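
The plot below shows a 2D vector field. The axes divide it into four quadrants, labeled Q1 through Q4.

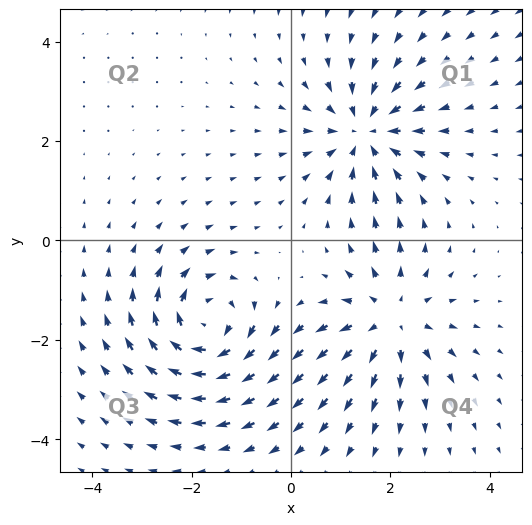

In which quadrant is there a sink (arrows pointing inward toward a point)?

Q1

The sink sits at approximately (1.5, 2.2), which lies in quadrant Q1. The divergence there is about -4, negative as expected for a sink.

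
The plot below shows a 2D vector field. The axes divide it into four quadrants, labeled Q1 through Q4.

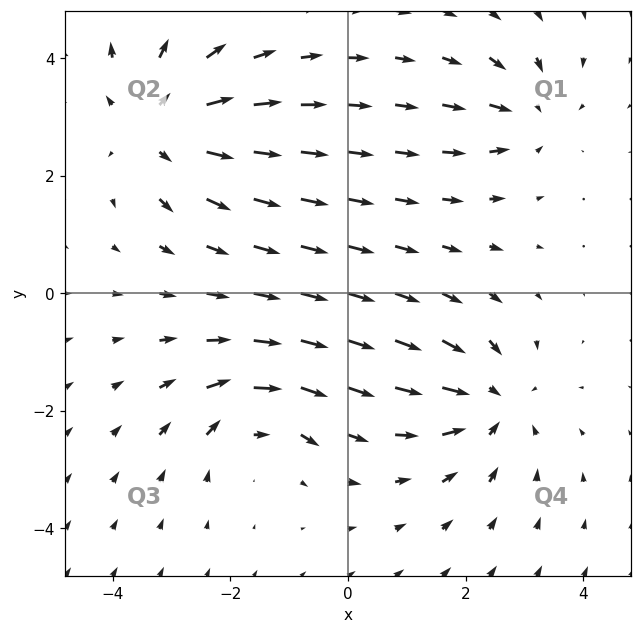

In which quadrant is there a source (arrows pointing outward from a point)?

Q2

The source sits at approximately (-3.2, 2.9), which lies in quadrant Q2. The divergence there is about +4, positive as expected for a source.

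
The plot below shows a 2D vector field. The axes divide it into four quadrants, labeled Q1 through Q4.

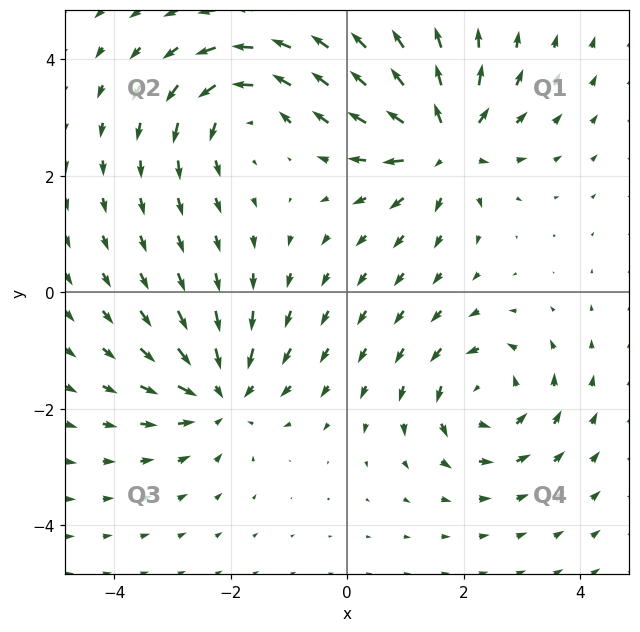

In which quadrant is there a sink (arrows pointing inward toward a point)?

The sink sits at approximately (-2.2, -1.8), which lies in quadrant Q3. The divergence there is about -5, negative as expected for a sink.

Q3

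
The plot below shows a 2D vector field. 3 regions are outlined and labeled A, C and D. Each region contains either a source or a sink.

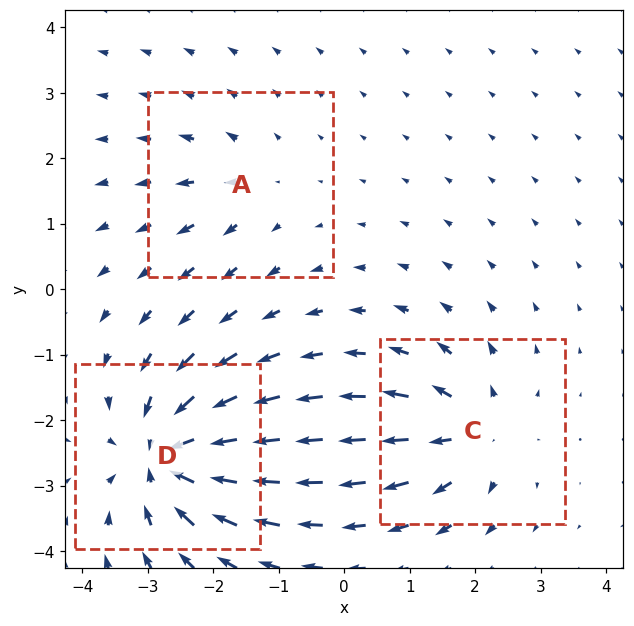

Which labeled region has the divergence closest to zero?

Divergence at each region's feature centre — A: about +2, C: about +4, D: about -6. Region A is closest to zero.

A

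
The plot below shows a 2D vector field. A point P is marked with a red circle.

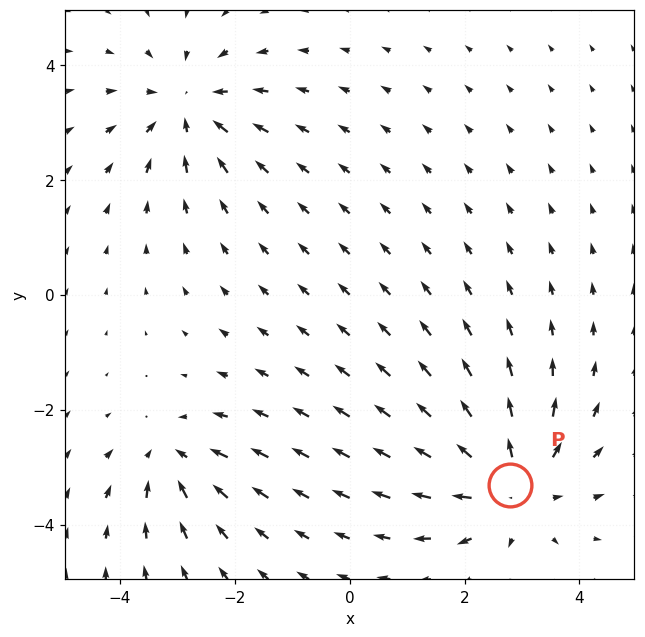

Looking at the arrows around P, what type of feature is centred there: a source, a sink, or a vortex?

At P (2.8, -3.3) the arrows spread outward. Divergence about +4, curl ≈0 — positive divergence with near-zero curl is a source.

source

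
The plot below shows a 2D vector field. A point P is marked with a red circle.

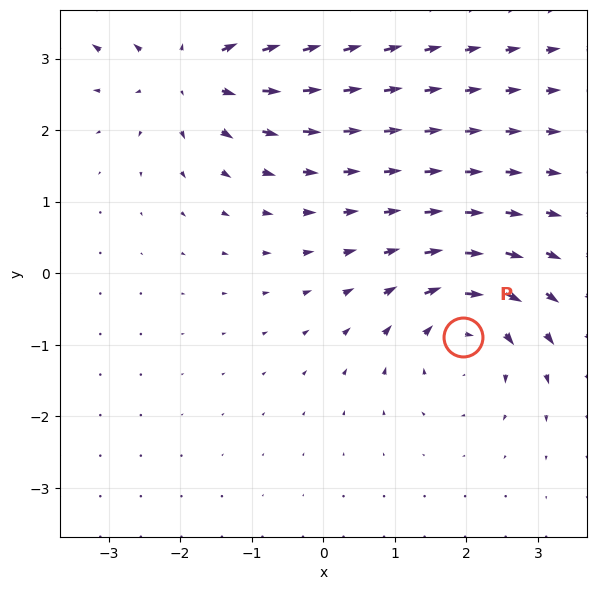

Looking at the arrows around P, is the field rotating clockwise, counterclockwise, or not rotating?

Near P at (2.0, -0.9) the arrows circulate clockwise. The curl (z-component) there is about -4; negative curl means clockwise rotation.

clockwise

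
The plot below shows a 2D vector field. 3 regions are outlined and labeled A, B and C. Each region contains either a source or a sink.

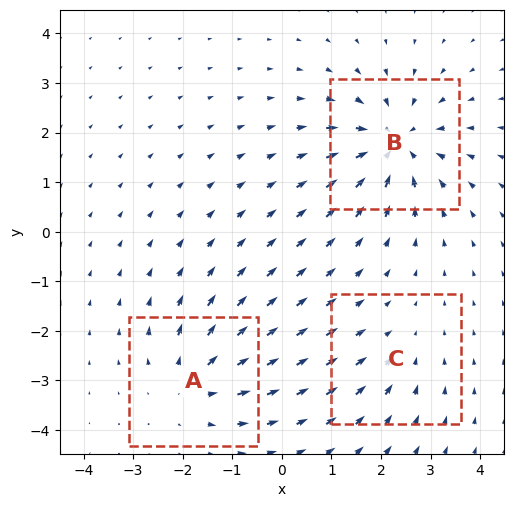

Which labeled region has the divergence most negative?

B

Divergence at each region's feature centre — A: about +3, B: about -5, C: about -2. Region B is most negative.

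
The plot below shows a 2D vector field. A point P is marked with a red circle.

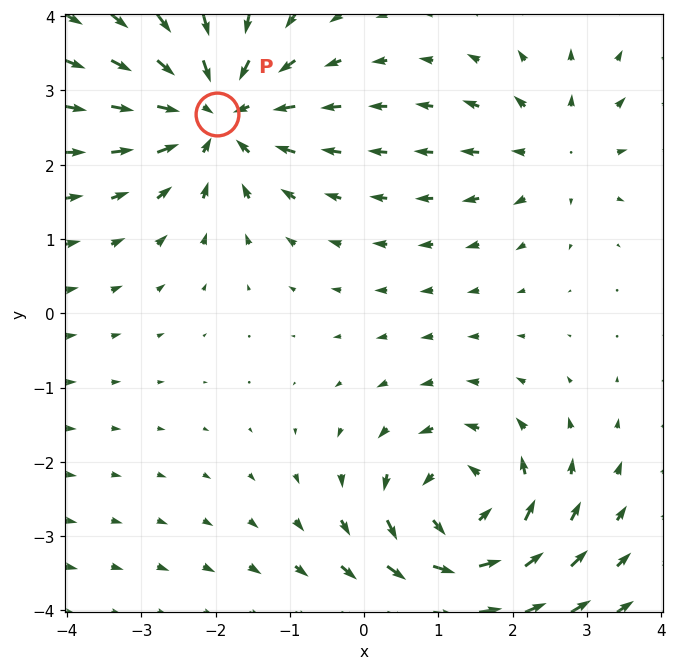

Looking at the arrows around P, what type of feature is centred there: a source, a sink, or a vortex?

sink

At P (-2.0, 2.7) the arrows converge inward. Divergence about -5, curl ≈0 — negative divergence with near-zero curl is a sink.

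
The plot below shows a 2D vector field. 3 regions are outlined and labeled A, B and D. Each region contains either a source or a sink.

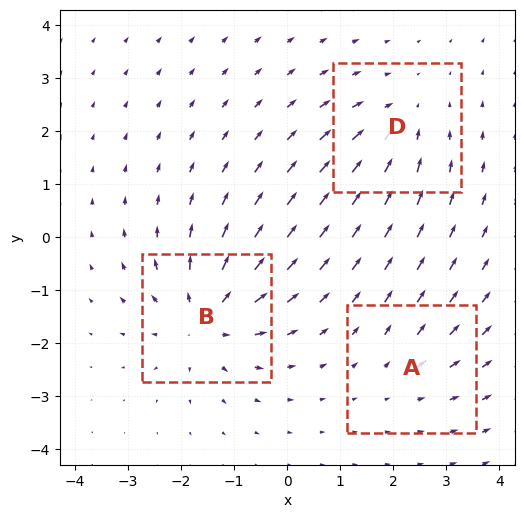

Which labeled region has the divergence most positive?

Divergence at each region's feature centre — A: about +2, B: about +5, D: about -3. Region B is most positive.

B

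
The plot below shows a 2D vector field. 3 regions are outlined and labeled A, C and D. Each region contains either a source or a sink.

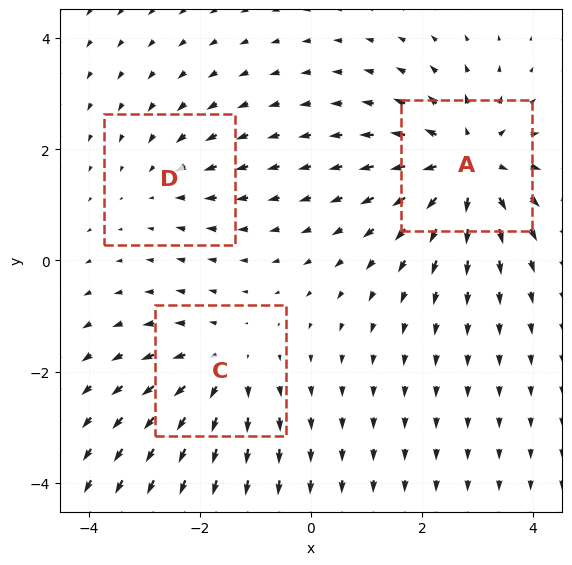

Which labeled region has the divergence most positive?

A

Divergence at each region's feature centre — A: about +5, C: about +3, D: about -2. Region A is most positive.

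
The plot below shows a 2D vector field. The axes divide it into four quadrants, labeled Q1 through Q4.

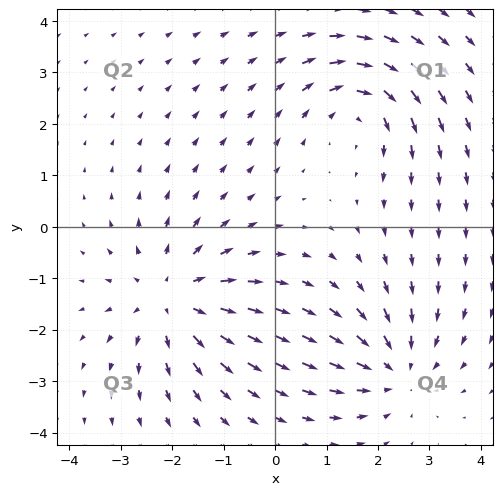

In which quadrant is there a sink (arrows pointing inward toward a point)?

The sink sits at approximately (2.3, -2.8), which lies in quadrant Q4. The divergence there is about -3, negative as expected for a sink.

Q4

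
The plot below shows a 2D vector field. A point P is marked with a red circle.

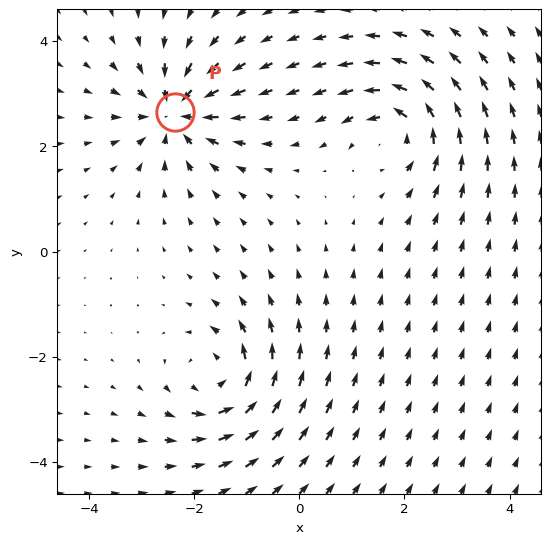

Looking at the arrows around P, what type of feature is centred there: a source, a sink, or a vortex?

At P (-2.4, 2.6) the arrows converge inward. Divergence about -6, curl ≈0 — negative divergence with near-zero curl is a sink.

sink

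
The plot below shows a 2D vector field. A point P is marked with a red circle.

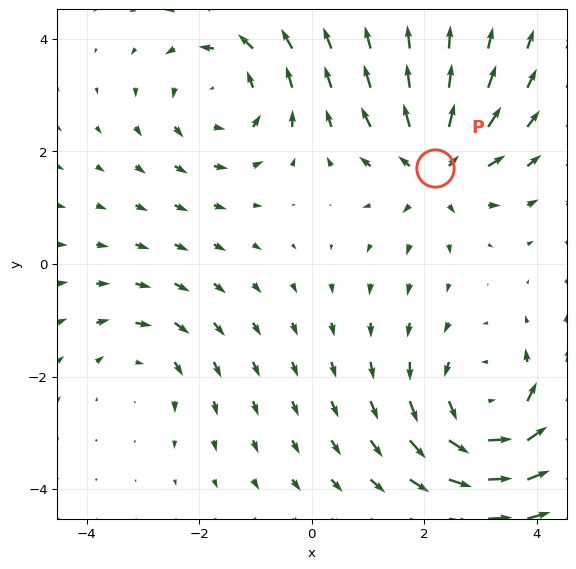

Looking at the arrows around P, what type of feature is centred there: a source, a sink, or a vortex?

source

At P (2.2, 1.7) the arrows spread outward. Divergence about +5, curl ≈0 — positive divergence with near-zero curl is a source.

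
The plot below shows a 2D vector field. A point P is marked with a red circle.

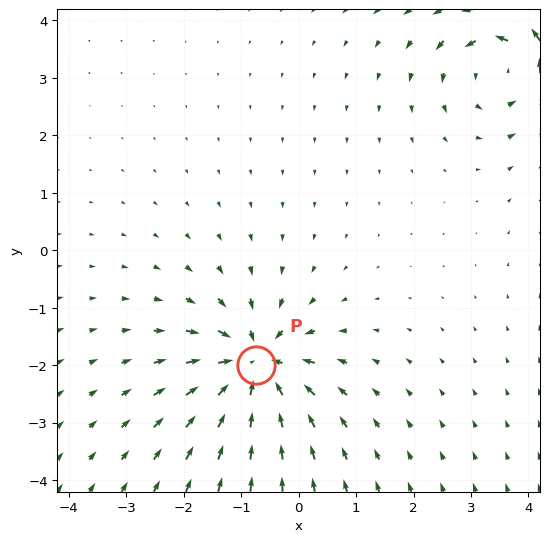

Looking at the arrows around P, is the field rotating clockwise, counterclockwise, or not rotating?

not rotating

Near P at (-0.8, -2.0) the arrows show no circulation. The curl there is ≈0.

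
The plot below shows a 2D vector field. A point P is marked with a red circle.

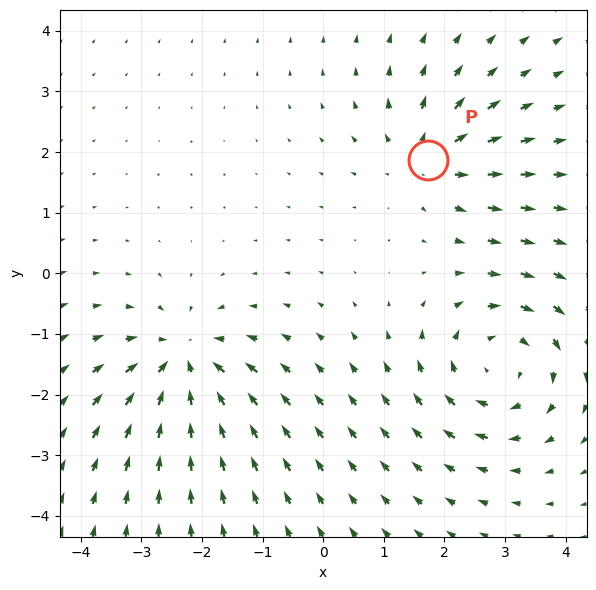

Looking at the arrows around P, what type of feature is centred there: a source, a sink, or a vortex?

source

At P (1.7, 1.9) the arrows spread outward. Divergence about +4, curl ≈0 — positive divergence with near-zero curl is a source.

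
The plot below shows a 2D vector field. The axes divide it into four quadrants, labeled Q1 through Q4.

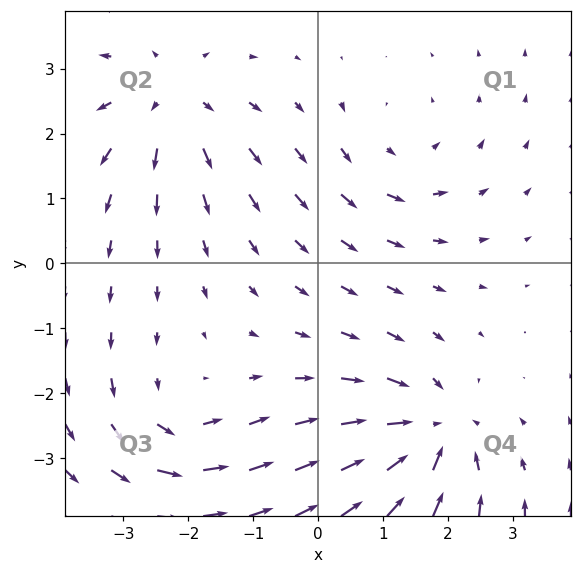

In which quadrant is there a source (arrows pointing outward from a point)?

Q2

The source sits at approximately (-2.3, 2.5), which lies in quadrant Q2. The divergence there is about +4, positive as expected for a source.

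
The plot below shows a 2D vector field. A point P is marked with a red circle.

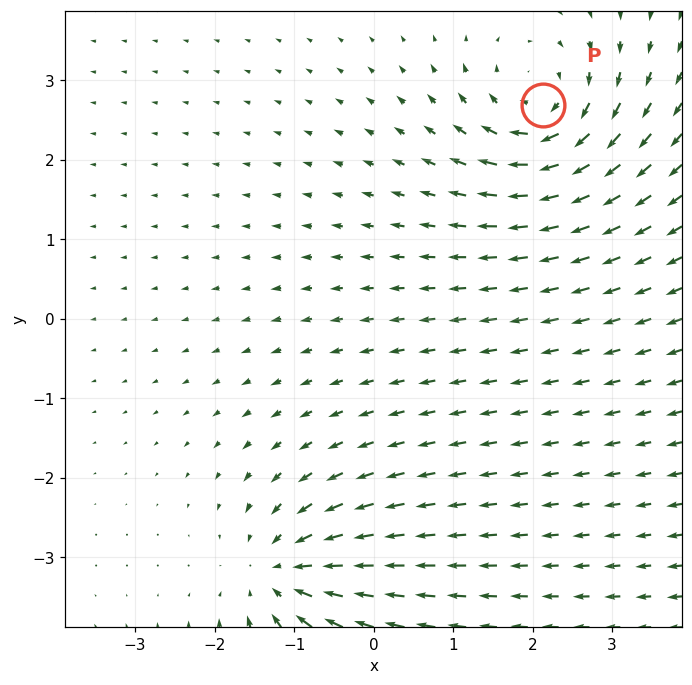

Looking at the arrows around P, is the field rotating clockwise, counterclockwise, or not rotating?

Near P at (2.1, 2.7) the arrows circulate clockwise. The curl (z-component) there is about -4; negative curl means clockwise rotation.

clockwise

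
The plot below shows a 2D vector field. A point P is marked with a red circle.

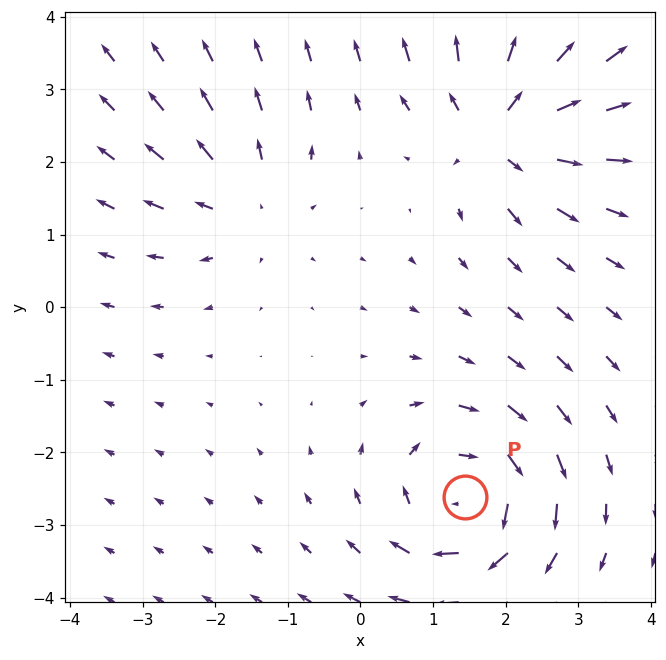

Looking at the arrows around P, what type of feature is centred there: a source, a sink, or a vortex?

At P (1.4, -2.6) the arrows circulate clockwise. Divergence ≈0, curl about -6 — near-zero divergence with nonzero curl is a vortex.

vortex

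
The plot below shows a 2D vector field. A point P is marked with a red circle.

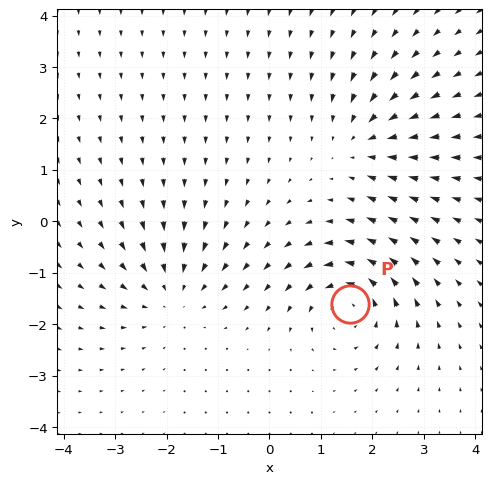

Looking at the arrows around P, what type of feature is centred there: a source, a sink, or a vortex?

At P (1.6, -1.6) the arrows circulate counterclockwise. Divergence ≈0, curl about +6 — near-zero divergence with nonzero curl is a vortex.

vortex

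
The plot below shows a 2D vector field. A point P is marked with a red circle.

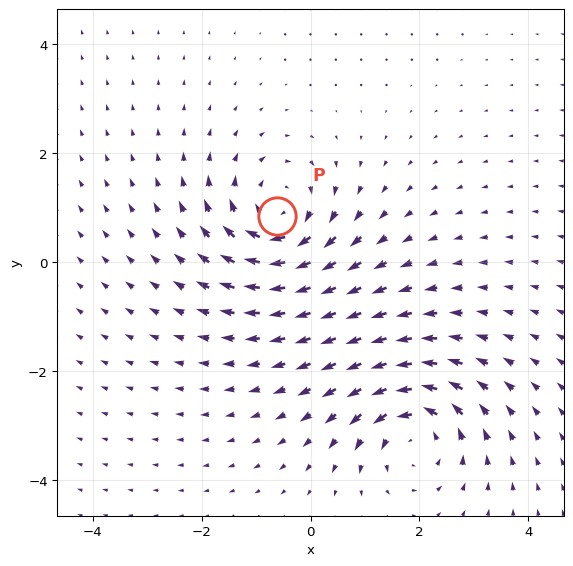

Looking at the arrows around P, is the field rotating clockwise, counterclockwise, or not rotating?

clockwise

Near P at (-0.6, 0.9) the arrows circulate clockwise. The curl (z-component) there is about -5; negative curl means clockwise rotation.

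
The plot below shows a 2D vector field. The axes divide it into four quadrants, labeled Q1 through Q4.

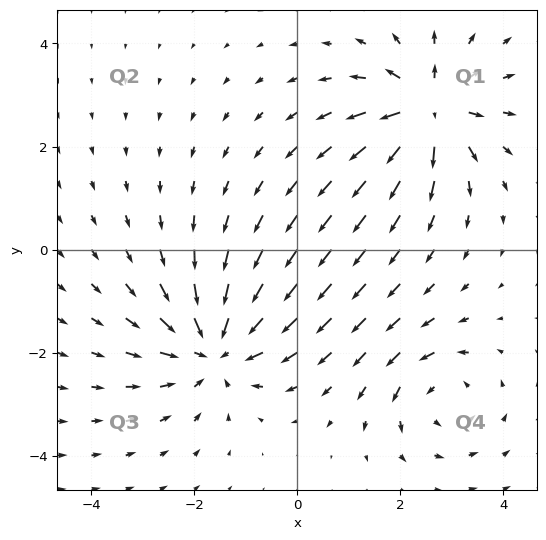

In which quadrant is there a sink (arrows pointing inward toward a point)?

Q3

The sink sits at approximately (-1.6, -1.9), which lies in quadrant Q3. The divergence there is about -5, negative as expected for a sink.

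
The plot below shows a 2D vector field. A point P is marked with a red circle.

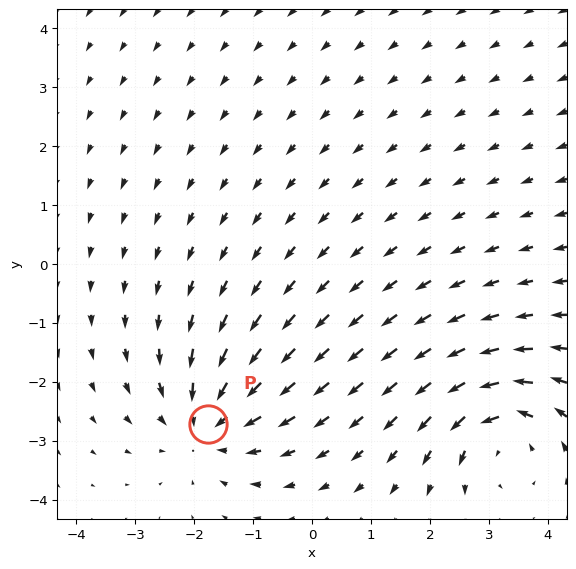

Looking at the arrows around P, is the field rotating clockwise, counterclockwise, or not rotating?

Near P at (-1.8, -2.7) the arrows show no circulation. The curl there is ≈0.

not rotating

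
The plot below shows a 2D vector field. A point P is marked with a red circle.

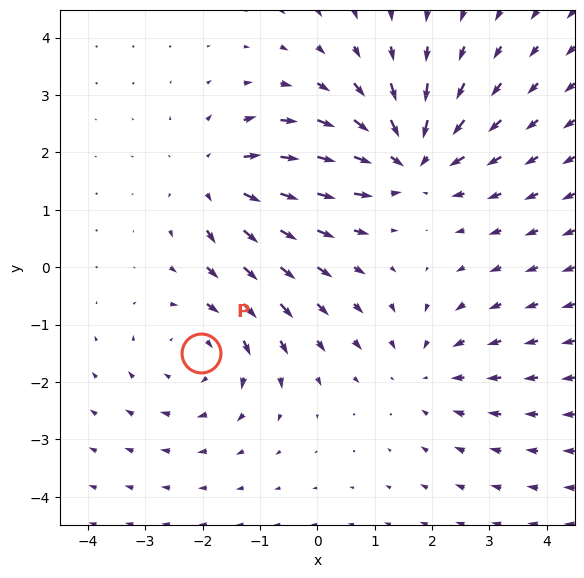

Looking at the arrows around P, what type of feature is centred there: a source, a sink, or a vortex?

At P (-2.0, -1.5) the arrows circulate clockwise. Divergence ≈0, curl about -3 — near-zero divergence with nonzero curl is a vortex.

vortex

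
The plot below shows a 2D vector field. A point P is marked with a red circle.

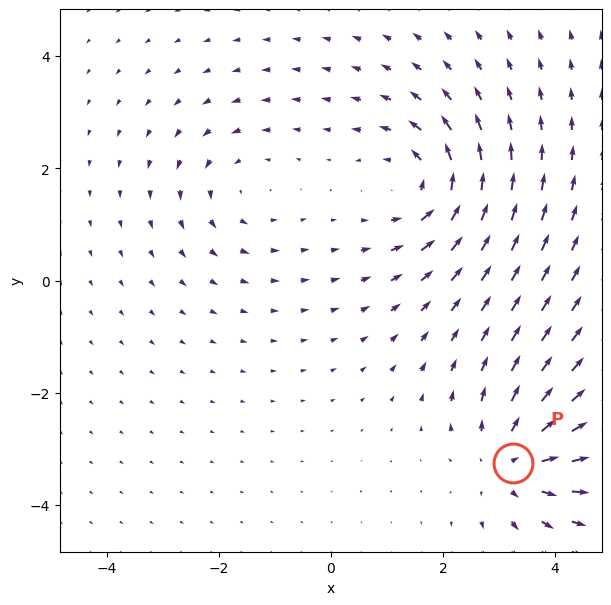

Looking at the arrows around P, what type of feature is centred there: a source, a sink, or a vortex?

source

At P (3.2, -3.2) the arrows spread outward. Divergence about +5, curl ≈0 — positive divergence with near-zero curl is a source.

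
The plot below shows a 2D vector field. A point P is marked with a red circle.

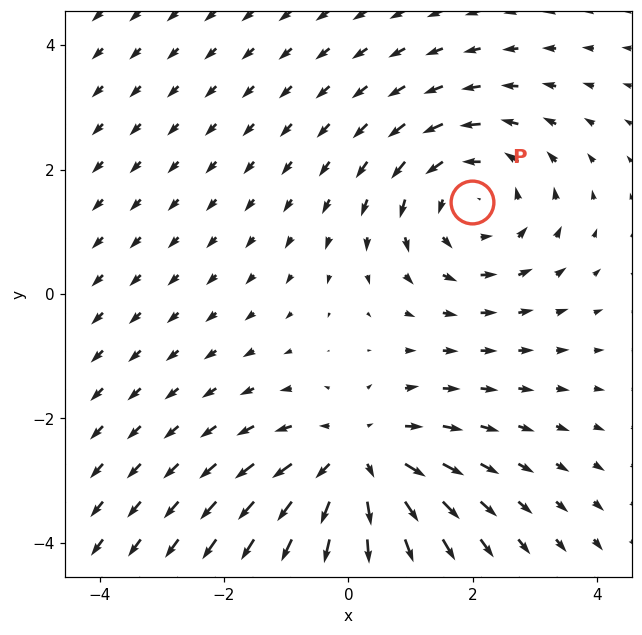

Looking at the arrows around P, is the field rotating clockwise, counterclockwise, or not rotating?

counterclockwise

Near P at (2.0, 1.5) the arrows circulate counterclockwise. The curl (z-component) there is about +3; positive curl means counterclockwise rotation.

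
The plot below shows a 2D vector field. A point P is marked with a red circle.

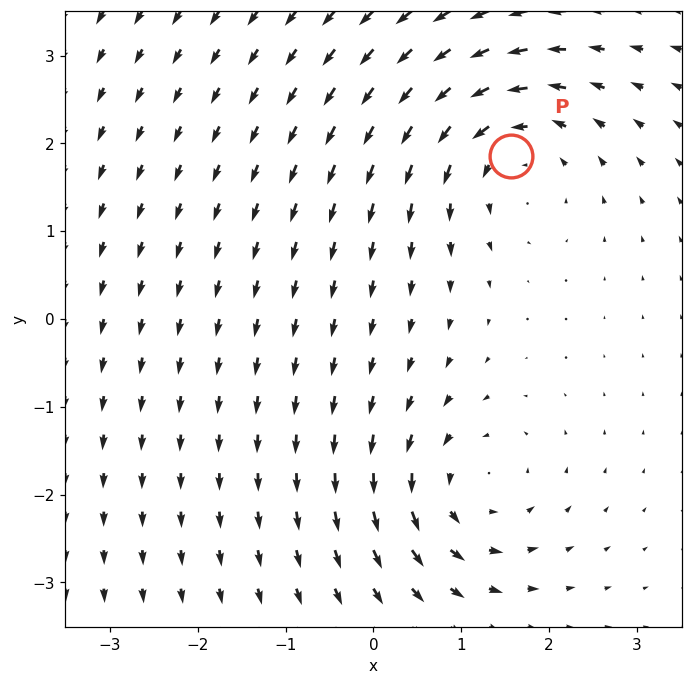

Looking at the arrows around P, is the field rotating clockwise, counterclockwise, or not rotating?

Near P at (1.6, 1.9) the arrows circulate counterclockwise. The curl (z-component) there is about +5; positive curl means counterclockwise rotation.

counterclockwise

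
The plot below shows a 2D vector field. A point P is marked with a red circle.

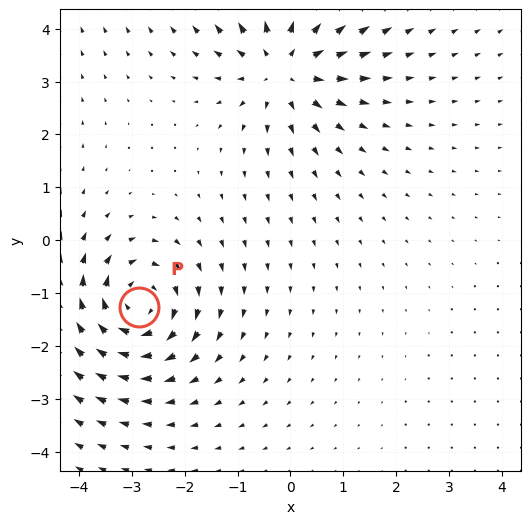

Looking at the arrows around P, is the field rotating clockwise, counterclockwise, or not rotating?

Near P at (-2.9, -1.3) the arrows circulate clockwise. The curl (z-component) there is about -6; negative curl means clockwise rotation.

clockwise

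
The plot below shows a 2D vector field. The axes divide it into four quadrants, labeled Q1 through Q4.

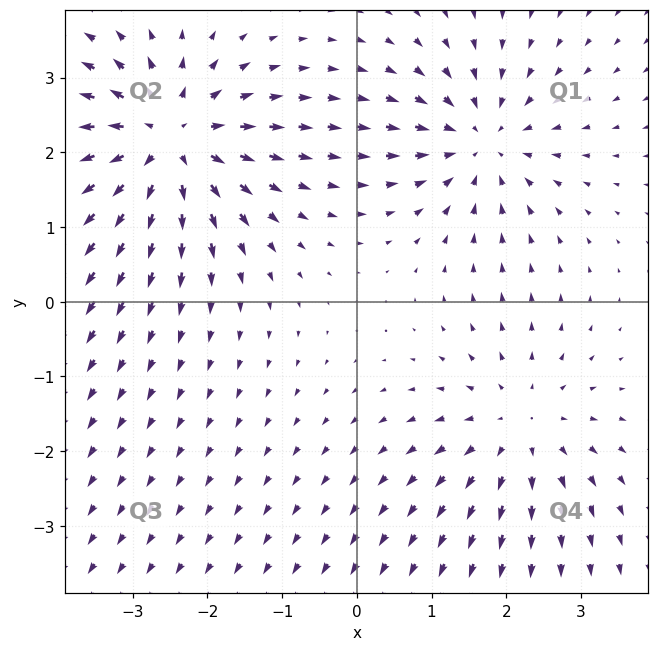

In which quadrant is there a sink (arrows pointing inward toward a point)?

Q1

The sink sits at approximately (1.7, 2.1), which lies in quadrant Q1. The divergence there is about -4, negative as expected for a sink.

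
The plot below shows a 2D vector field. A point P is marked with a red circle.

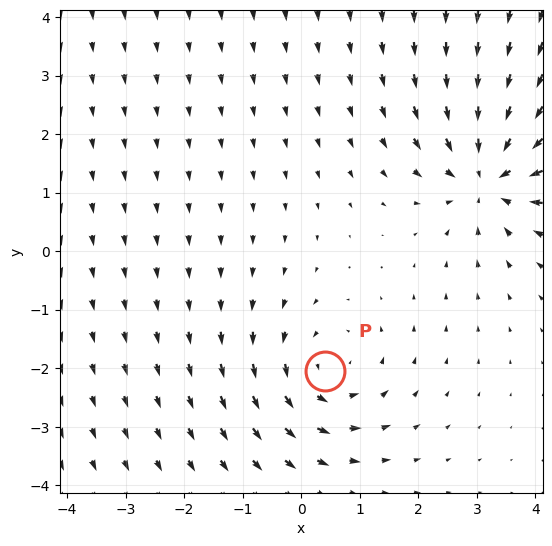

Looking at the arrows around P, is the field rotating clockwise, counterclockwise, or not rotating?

Near P at (0.4, -2.0) the arrows circulate counterclockwise. The curl (z-component) there is about +3; positive curl means counterclockwise rotation.

counterclockwise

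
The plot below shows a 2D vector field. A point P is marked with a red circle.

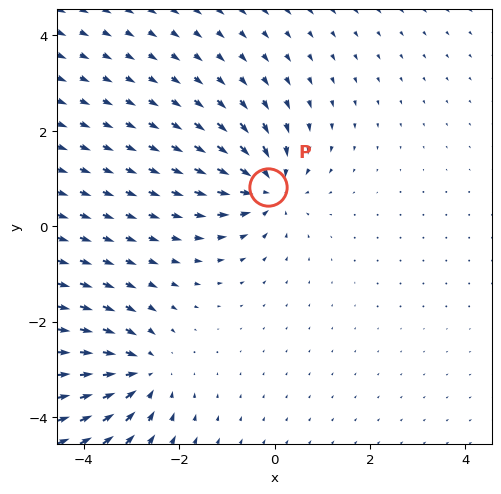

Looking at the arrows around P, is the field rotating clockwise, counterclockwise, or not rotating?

Near P at (-0.1, 0.8) the arrows show no circulation. The curl there is ≈0.

not rotating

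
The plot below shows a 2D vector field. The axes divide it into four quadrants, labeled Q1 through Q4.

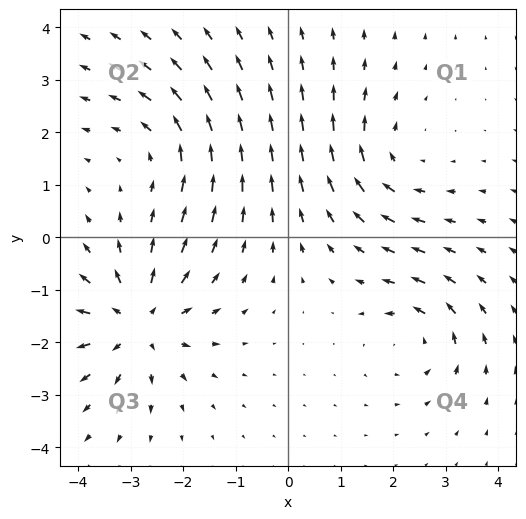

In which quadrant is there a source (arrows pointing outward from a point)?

The source sits at approximately (-2.9, -1.6), which lies in quadrant Q3. The divergence there is about +5, positive as expected for a source.

Q3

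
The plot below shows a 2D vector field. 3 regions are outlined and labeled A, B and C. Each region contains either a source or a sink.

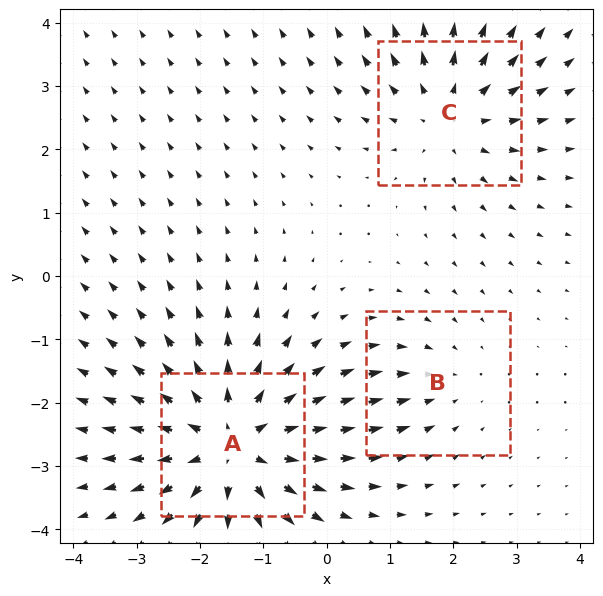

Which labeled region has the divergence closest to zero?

Divergence at each region's feature centre — A: about +5, B: about -2, C: about +3. Region B is closest to zero.

B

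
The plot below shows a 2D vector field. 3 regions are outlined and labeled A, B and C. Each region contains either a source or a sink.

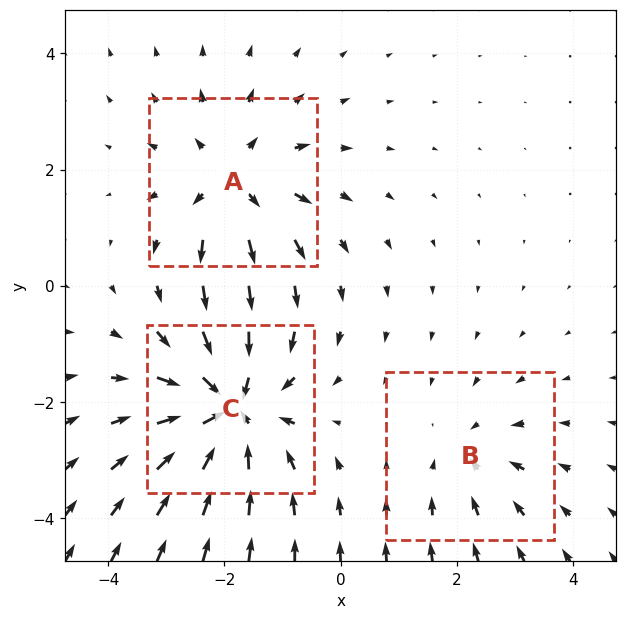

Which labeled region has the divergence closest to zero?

Divergence at each region's feature centre — A: about +3, B: about -2, C: about -5. Region B is closest to zero.

B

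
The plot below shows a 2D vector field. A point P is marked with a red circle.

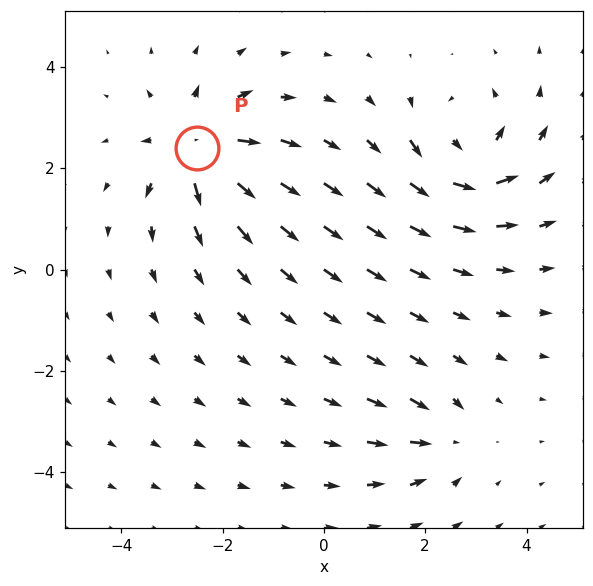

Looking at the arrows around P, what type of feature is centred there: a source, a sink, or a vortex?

source

At P (-2.5, 2.4) the arrows spread outward. Divergence about +6, curl ≈0 — positive divergence with near-zero curl is a source.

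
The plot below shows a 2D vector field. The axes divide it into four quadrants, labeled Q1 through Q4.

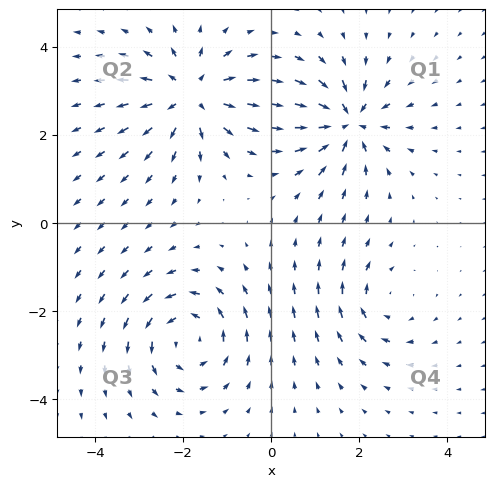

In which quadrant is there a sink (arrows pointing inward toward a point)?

The sink sits at approximately (1.7, 2.3), which lies in quadrant Q1. The divergence there is about -6, negative as expected for a sink.

Q1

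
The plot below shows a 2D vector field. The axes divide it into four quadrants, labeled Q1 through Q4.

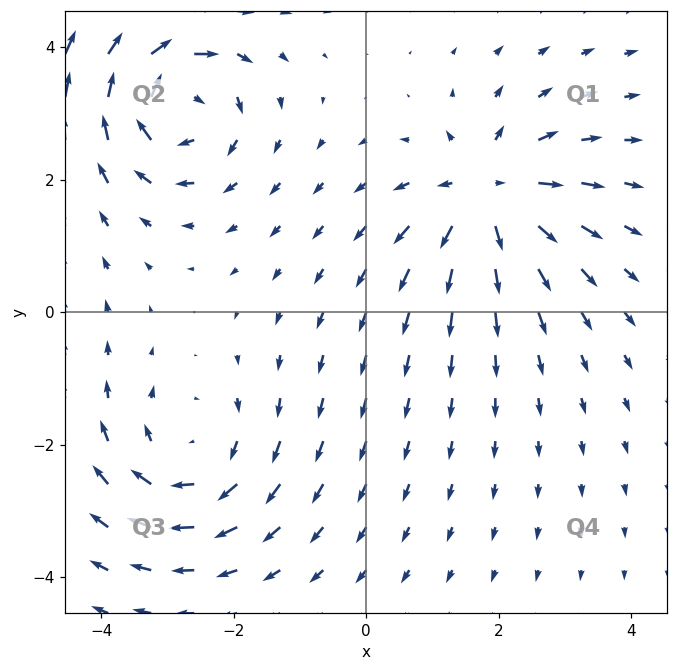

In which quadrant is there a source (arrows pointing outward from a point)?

The source sits at approximately (1.8, 1.8), which lies in quadrant Q1. The divergence there is about +5, positive as expected for a source.

Q1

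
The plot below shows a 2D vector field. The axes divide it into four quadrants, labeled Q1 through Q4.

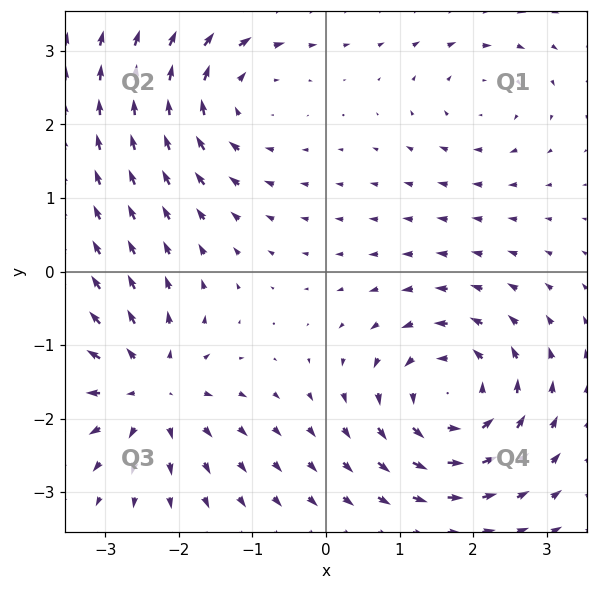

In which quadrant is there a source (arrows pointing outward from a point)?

Q3

The source sits at approximately (-2.4, -1.6), which lies in quadrant Q3. The divergence there is about +5, positive as expected for a source.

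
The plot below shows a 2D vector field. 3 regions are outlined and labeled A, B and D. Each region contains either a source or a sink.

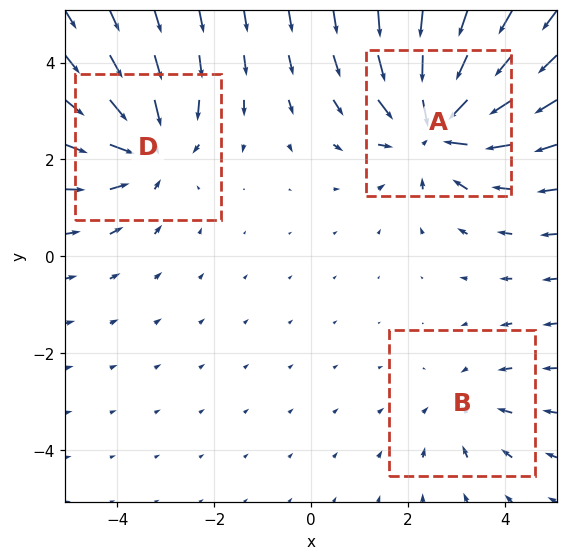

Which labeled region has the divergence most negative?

Divergence at each region's feature centre — A: about -4, B: about -2, D: about -3. Region A is most negative.

A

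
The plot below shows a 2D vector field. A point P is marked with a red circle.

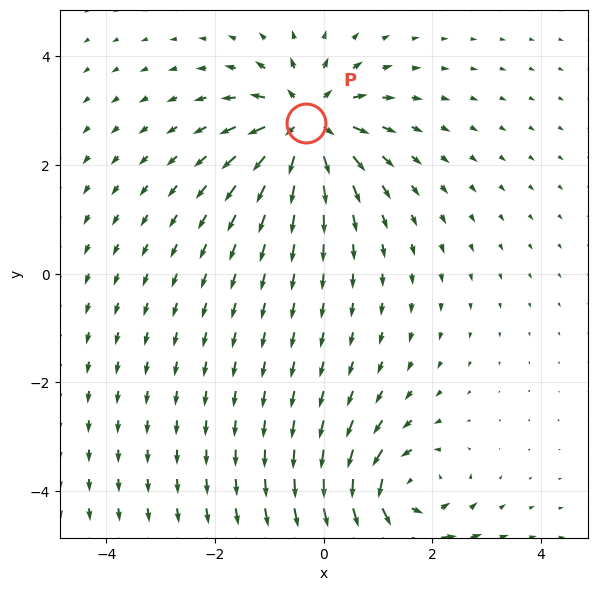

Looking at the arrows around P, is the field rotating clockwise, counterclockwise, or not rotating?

not rotating

Near P at (-0.3, 2.8) the arrows show no circulation. The curl there is ≈0.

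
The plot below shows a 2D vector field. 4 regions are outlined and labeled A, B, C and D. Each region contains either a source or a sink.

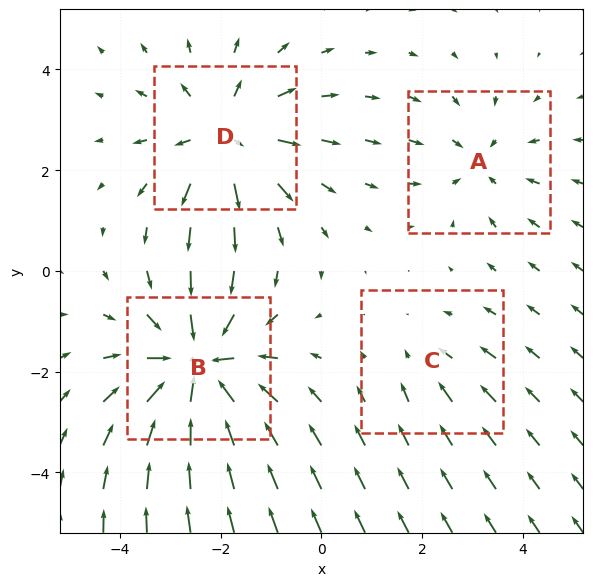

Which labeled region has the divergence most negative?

Divergence at each region's feature centre — A: about -3, B: about -6, C: about -2, D: about +5. Region B is most negative.

B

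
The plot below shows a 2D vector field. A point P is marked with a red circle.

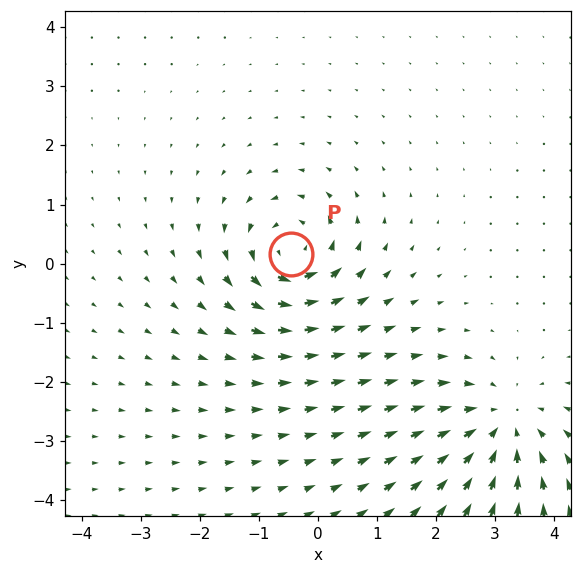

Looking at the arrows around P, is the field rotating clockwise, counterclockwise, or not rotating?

Near P at (-0.5, 0.2) the arrows circulate counterclockwise. The curl (z-component) there is about +7; positive curl means counterclockwise rotation.

counterclockwise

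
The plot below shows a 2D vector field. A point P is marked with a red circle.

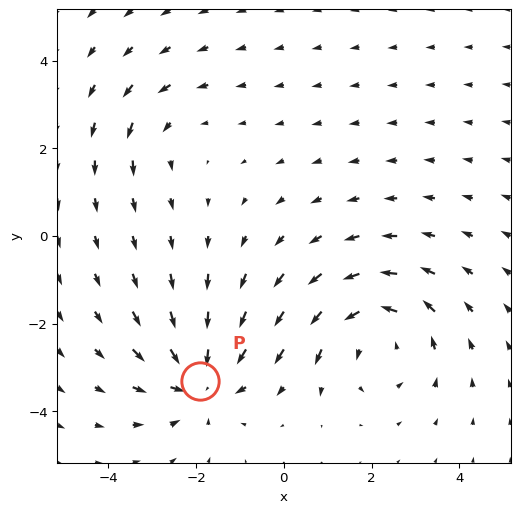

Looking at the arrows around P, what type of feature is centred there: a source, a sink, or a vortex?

At P (-1.9, -3.3) the arrows converge inward. Divergence about -4, curl ≈0 — negative divergence with near-zero curl is a sink.

sink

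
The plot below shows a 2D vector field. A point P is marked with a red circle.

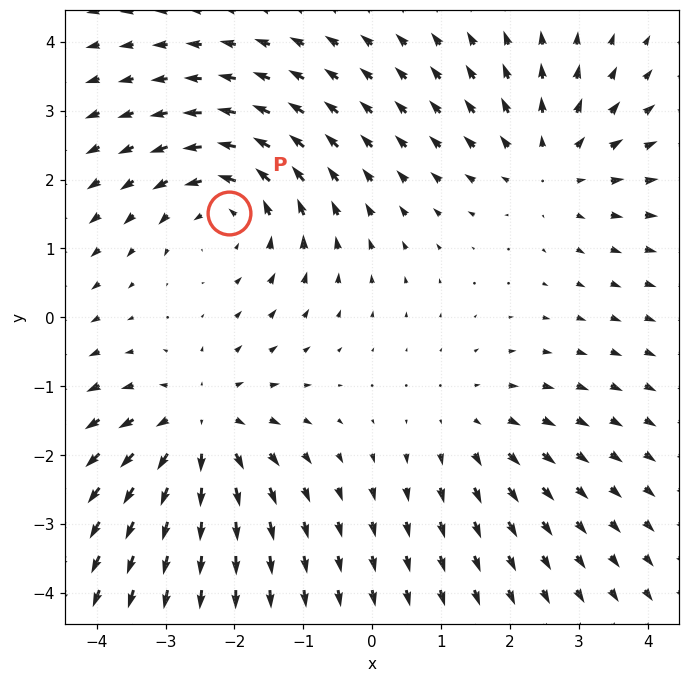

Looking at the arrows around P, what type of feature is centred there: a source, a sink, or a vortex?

vortex

At P (-2.1, 1.5) the arrows circulate counterclockwise. Divergence ≈0, curl about +5 — near-zero divergence with nonzero curl is a vortex.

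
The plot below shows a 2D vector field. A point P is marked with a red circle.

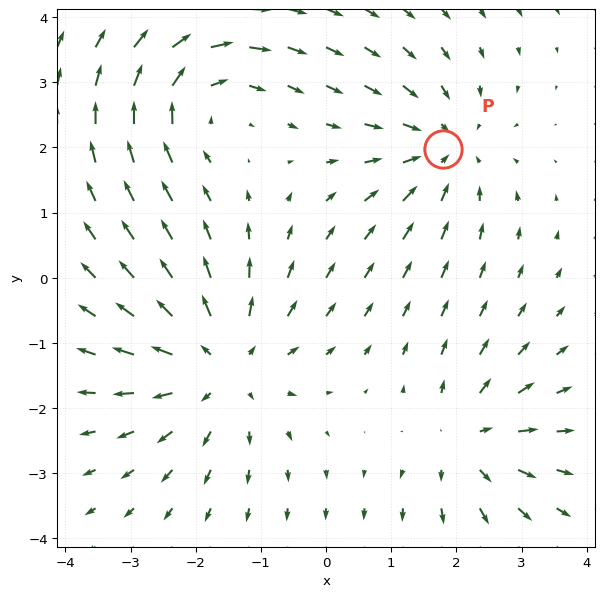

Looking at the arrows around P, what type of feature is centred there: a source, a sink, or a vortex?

sink

At P (1.8, 2.0) the arrows converge inward. Divergence about -3, curl ≈0 — negative divergence with near-zero curl is a sink.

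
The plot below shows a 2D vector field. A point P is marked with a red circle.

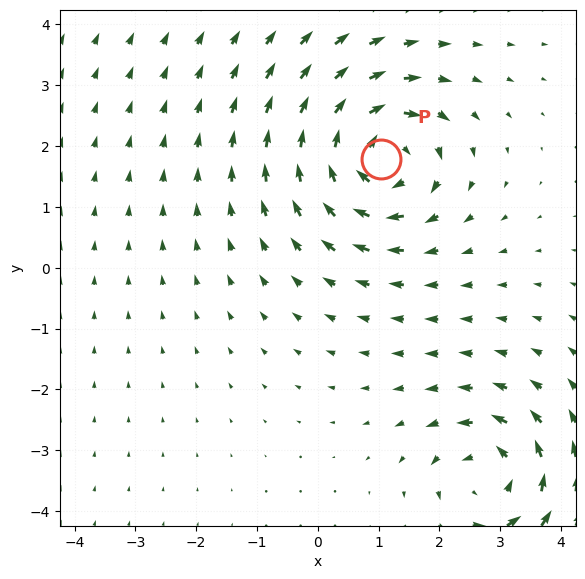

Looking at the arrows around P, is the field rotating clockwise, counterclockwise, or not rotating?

clockwise

Near P at (1.0, 1.8) the arrows circulate clockwise. The curl (z-component) there is about -6; negative curl means clockwise rotation.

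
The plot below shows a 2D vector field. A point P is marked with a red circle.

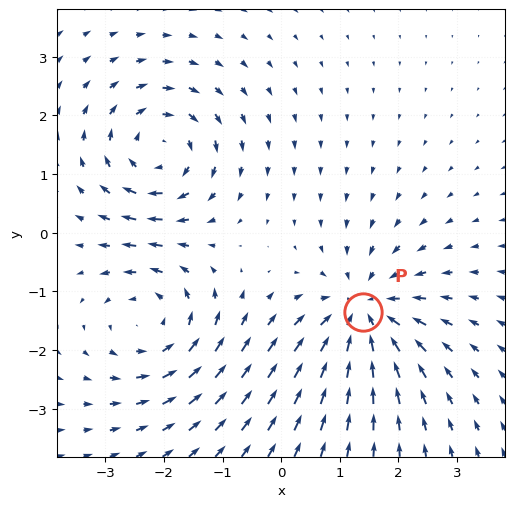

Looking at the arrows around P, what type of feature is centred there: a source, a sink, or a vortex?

At P (1.4, -1.4) the arrows converge inward. Divergence about -5, curl ≈0 — negative divergence with near-zero curl is a sink.

sink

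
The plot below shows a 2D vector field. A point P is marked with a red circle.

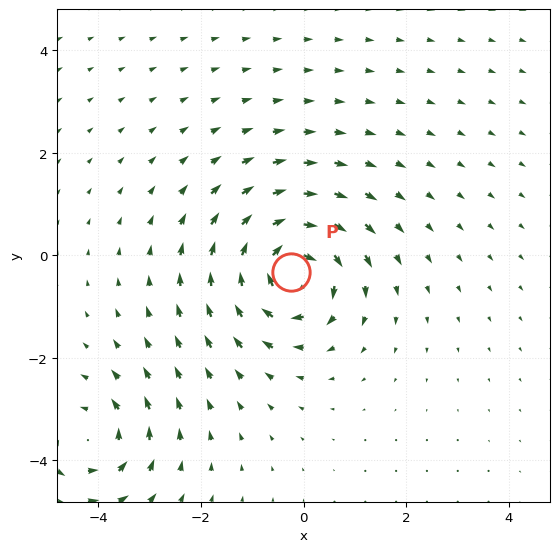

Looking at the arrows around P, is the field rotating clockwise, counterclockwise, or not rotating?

Near P at (-0.2, -0.3) the arrows circulate clockwise. The curl (z-component) there is about -5; negative curl means clockwise rotation.

clockwise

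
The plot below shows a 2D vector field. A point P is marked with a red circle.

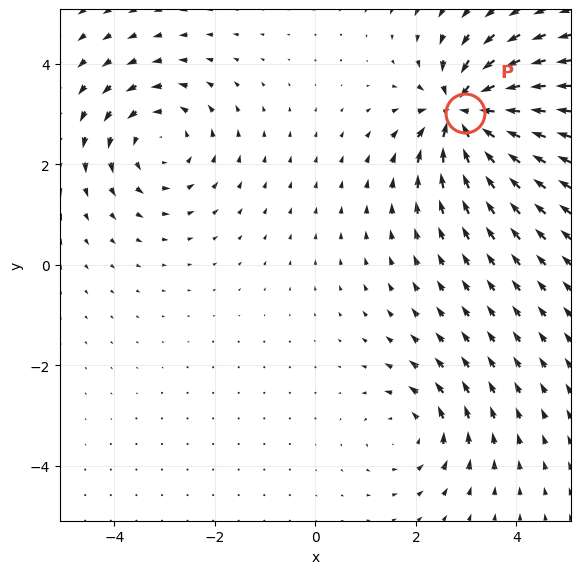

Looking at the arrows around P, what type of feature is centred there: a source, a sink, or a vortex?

At P (3.0, 3.0) the arrows converge inward. Divergence about -7, curl ≈0 — negative divergence with near-zero curl is a sink.

sink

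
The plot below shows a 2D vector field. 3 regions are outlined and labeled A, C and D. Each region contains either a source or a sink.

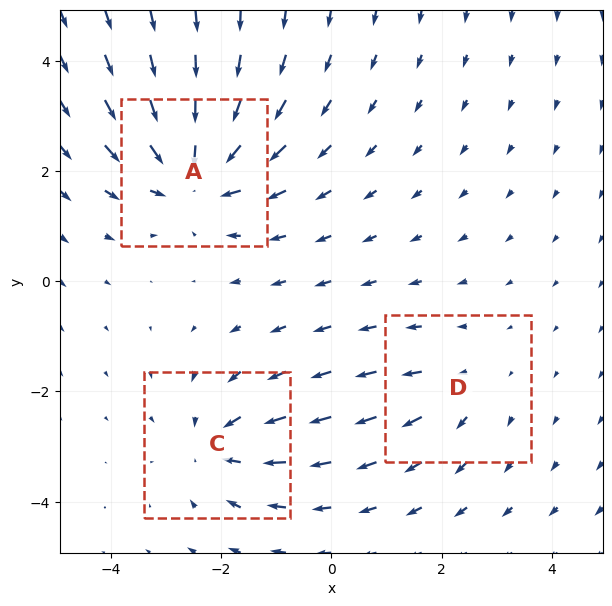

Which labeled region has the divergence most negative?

A

Divergence at each region's feature centre — A: about -5, C: about -3, D: about +2. Region A is most negative.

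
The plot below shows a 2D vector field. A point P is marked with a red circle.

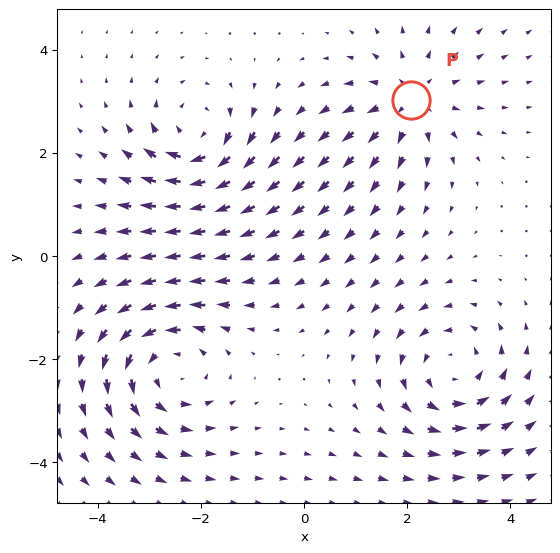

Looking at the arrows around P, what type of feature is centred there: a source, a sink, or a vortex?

At P (2.1, 3.0) the arrows spread outward. Divergence about +4, curl ≈0 — positive divergence with near-zero curl is a source.

source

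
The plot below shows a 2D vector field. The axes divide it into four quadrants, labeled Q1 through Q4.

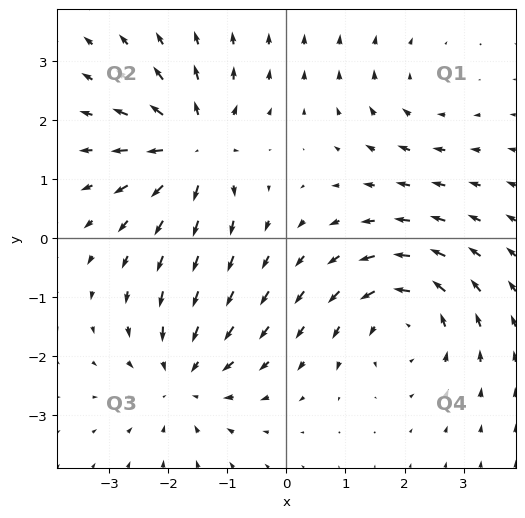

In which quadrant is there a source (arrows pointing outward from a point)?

Q2

The source sits at approximately (-1.6, 1.5), which lies in quadrant Q2. The divergence there is about +7, positive as expected for a source.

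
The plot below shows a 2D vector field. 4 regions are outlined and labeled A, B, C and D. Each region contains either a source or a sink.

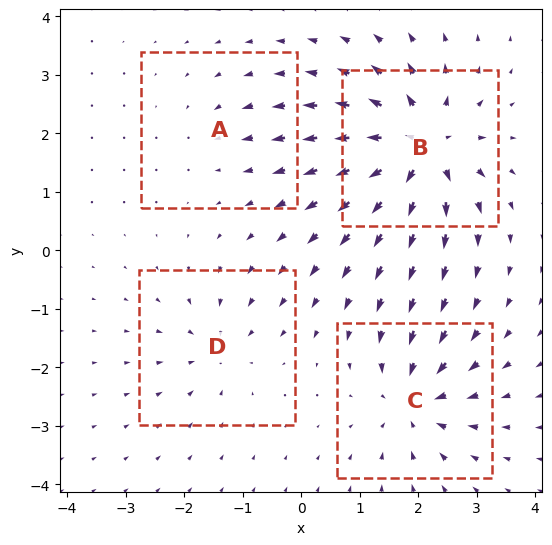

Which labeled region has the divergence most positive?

B

Divergence at each region's feature centre — A: about -2, B: about +9, C: about -6, D: about -4. Region B is most positive.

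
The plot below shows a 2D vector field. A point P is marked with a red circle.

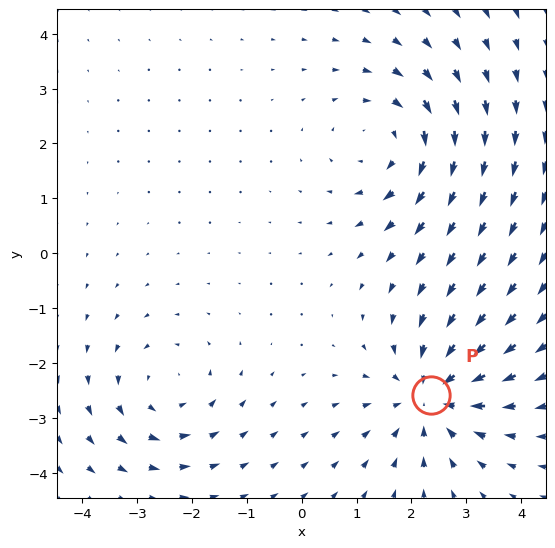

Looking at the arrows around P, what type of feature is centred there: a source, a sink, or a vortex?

sink

At P (2.4, -2.6) the arrows converge inward. Divergence about -4, curl ≈0 — negative divergence with near-zero curl is a sink.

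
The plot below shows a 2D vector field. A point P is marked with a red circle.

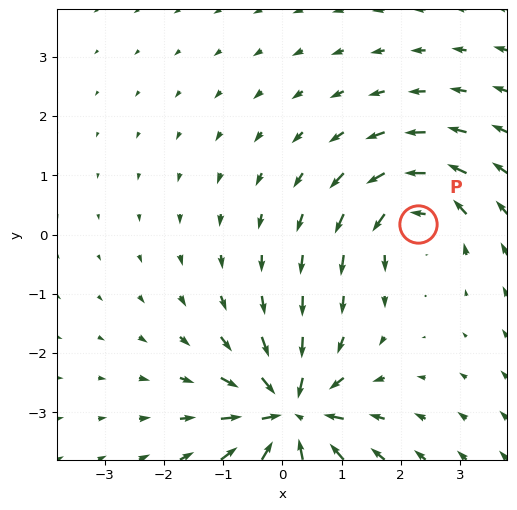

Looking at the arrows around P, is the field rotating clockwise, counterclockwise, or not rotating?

counterclockwise

Near P at (2.3, 0.2) the arrows circulate counterclockwise. The curl (z-component) there is about +4; positive curl means counterclockwise rotation.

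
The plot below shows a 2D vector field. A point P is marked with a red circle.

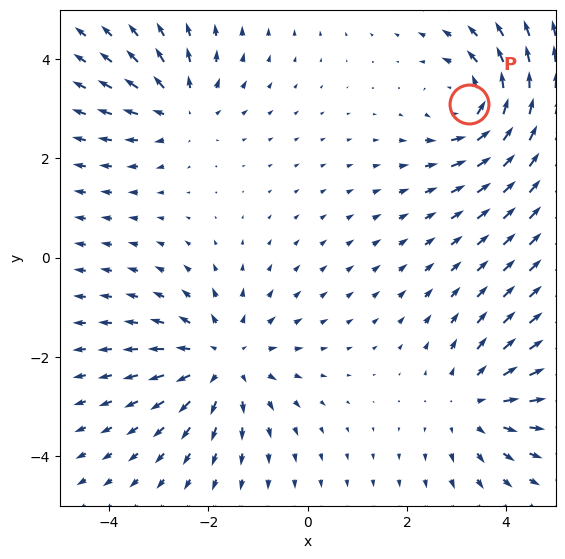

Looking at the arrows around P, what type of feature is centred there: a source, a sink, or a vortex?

At P (3.2, 3.1) the arrows circulate counterclockwise. Divergence ≈0, curl about +5 — near-zero divergence with nonzero curl is a vortex.

vortex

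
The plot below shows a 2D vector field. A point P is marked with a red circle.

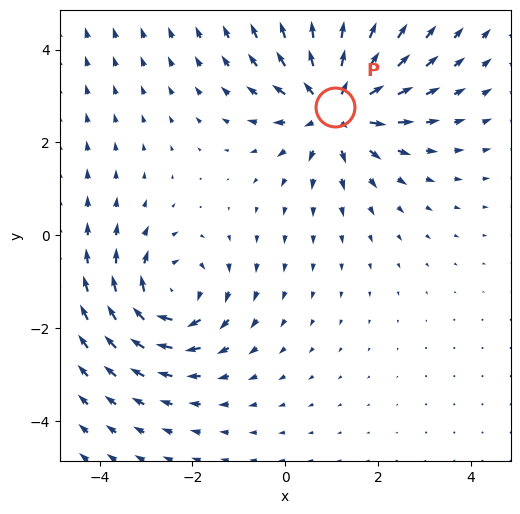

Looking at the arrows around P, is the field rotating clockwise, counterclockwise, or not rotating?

not rotating

Near P at (1.1, 2.8) the arrows show no circulation. The curl there is ≈0.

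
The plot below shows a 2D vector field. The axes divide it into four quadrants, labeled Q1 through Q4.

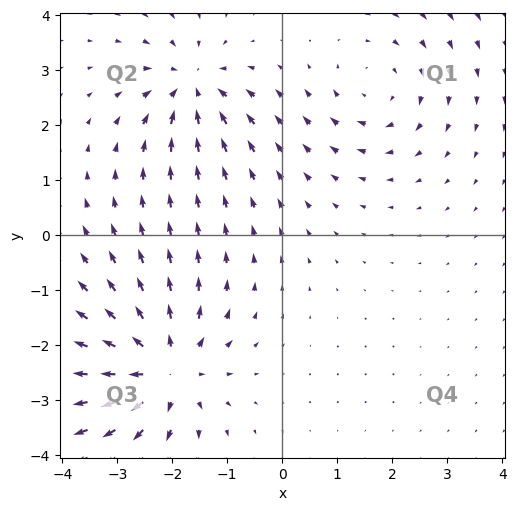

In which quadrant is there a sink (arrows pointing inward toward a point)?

Q2

The sink sits at approximately (-1.6, 2.7), which lies in quadrant Q2. The divergence there is about -5, negative as expected for a sink.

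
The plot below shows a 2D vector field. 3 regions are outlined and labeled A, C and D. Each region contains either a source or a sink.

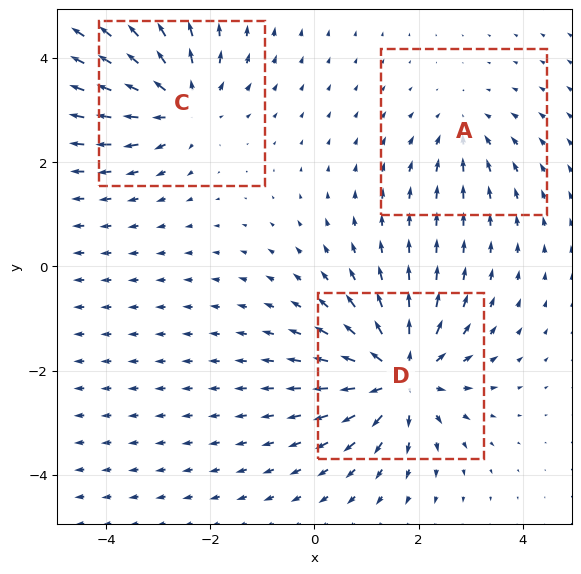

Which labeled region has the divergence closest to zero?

A

Divergence at each region's feature centre — A: about -2, C: about +4, D: about +5. Region A is closest to zero.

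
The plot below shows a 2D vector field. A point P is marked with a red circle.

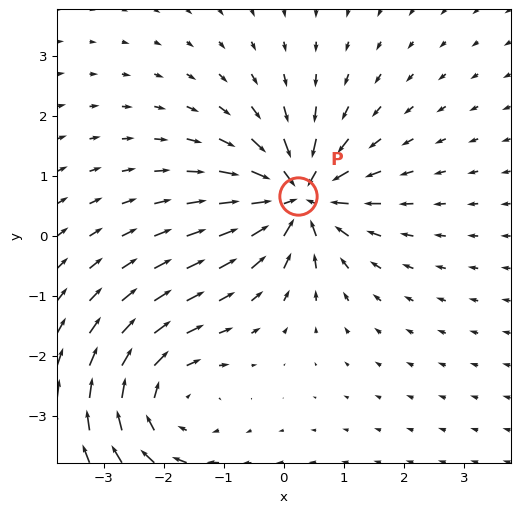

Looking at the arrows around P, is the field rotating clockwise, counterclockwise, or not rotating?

not rotating

Near P at (0.2, 0.7) the arrows show no circulation. The curl there is ≈0.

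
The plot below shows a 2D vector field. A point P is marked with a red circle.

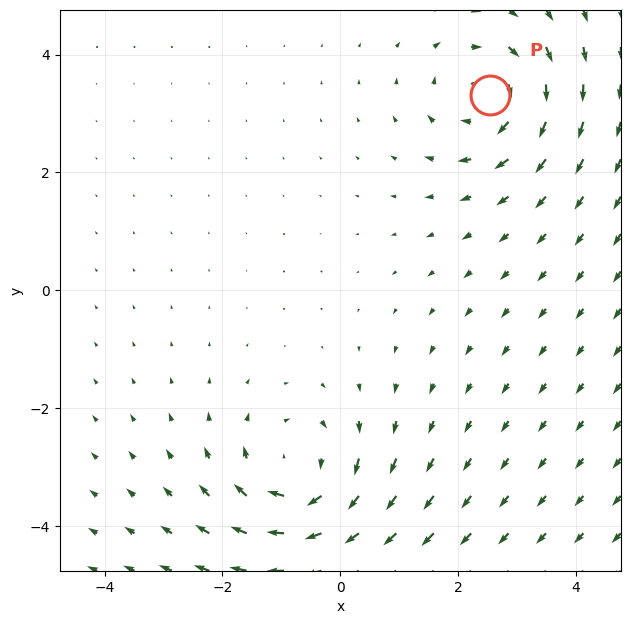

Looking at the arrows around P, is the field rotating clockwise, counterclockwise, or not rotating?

clockwise

Near P at (2.5, 3.3) the arrows circulate clockwise. The curl (z-component) there is about -5; negative curl means clockwise rotation.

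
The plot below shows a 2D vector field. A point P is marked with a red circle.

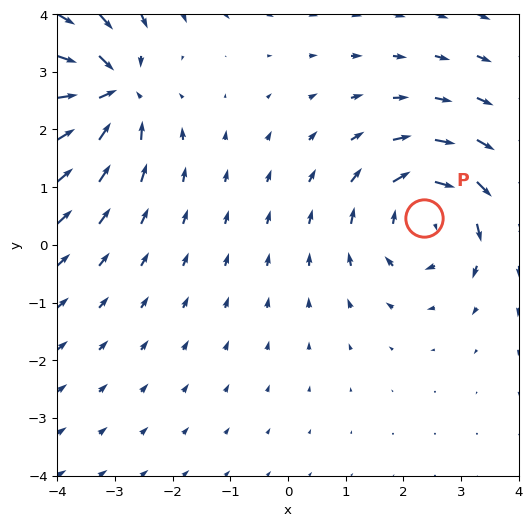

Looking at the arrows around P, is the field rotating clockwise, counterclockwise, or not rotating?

Near P at (2.4, 0.5) the arrows circulate clockwise. The curl (z-component) there is about -4; negative curl means clockwise rotation.

clockwise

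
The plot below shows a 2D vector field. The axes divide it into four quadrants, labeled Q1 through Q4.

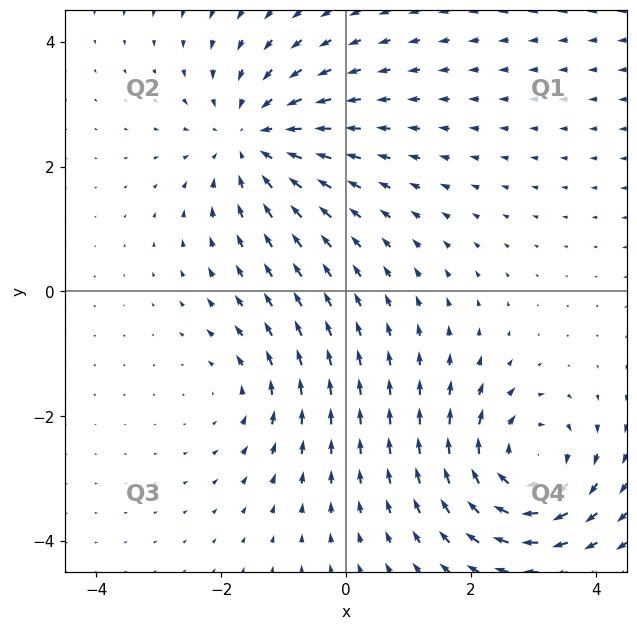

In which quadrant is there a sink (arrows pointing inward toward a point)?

The sink sits at approximately (-1.5, 2.4), which lies in quadrant Q2. The divergence there is about -4, negative as expected for a sink.

Q2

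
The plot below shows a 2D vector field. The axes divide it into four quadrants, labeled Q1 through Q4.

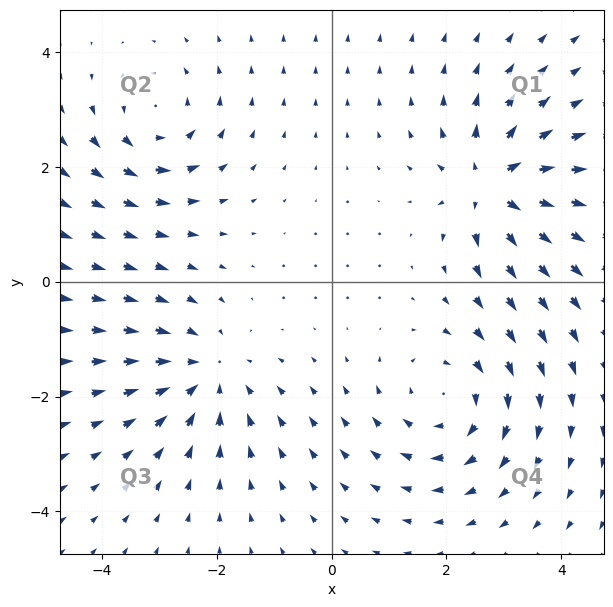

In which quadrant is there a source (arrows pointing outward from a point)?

The source sits at approximately (2.8, 1.7), which lies in quadrant Q1. The divergence there is about +7, positive as expected for a source.

Q1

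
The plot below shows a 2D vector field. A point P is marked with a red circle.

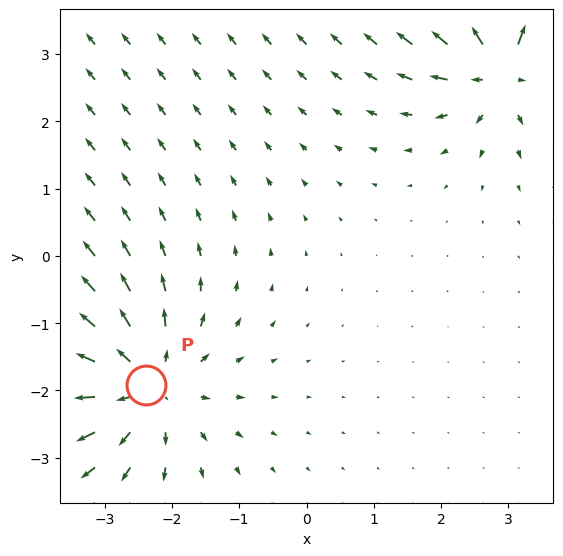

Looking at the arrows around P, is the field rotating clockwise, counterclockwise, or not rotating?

Near P at (-2.4, -1.9) the arrows show no circulation. The curl there is ≈0.

not rotating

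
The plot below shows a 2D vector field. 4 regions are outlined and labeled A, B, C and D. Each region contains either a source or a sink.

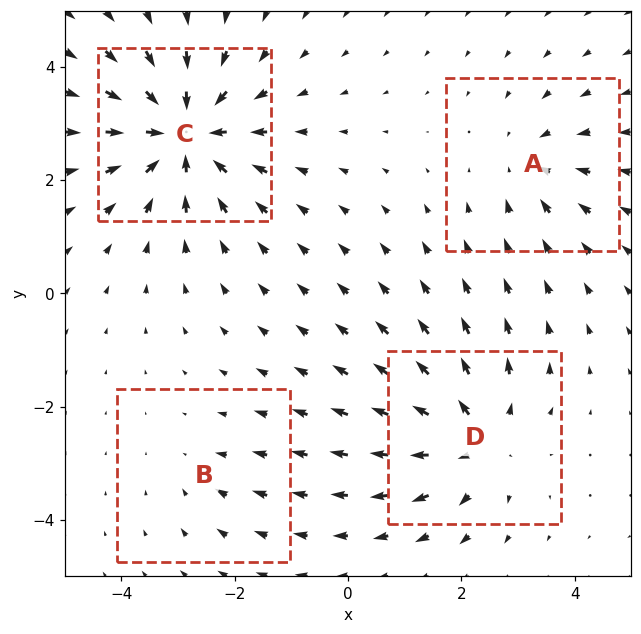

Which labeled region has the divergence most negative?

C

Divergence at each region's feature centre — A: about -3, B: about -2, C: about -7, D: about +5. Region C is most negative.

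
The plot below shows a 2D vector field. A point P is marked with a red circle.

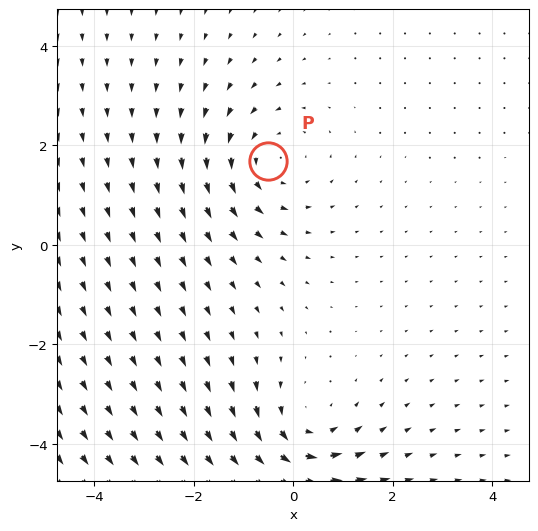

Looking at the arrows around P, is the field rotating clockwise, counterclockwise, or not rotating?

counterclockwise

Near P at (-0.5, 1.7) the arrows circulate counterclockwise. The curl (z-component) there is about +2; positive curl means counterclockwise rotation.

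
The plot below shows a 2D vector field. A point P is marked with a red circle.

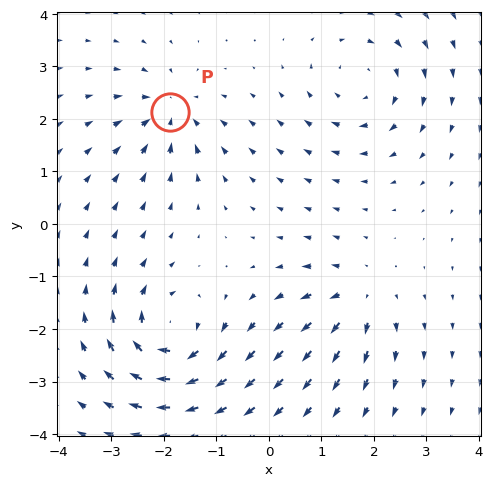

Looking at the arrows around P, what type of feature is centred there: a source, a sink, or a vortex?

At P (-1.9, 2.1) the arrows converge inward. Divergence about -5, curl ≈0 — negative divergence with near-zero curl is a sink.

sink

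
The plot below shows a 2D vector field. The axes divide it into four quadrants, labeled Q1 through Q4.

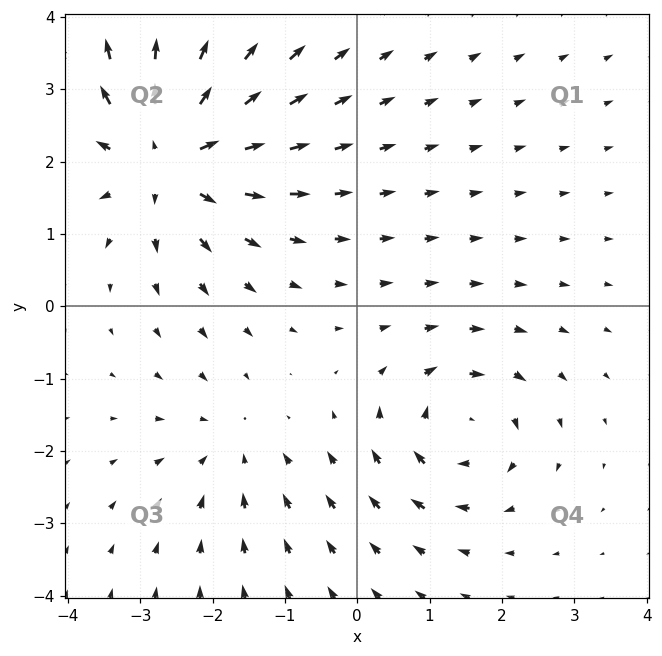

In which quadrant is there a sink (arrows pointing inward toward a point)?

Q3

The sink sits at approximately (-1.7, -1.9), which lies in quadrant Q3. The divergence there is about -2, negative as expected for a sink.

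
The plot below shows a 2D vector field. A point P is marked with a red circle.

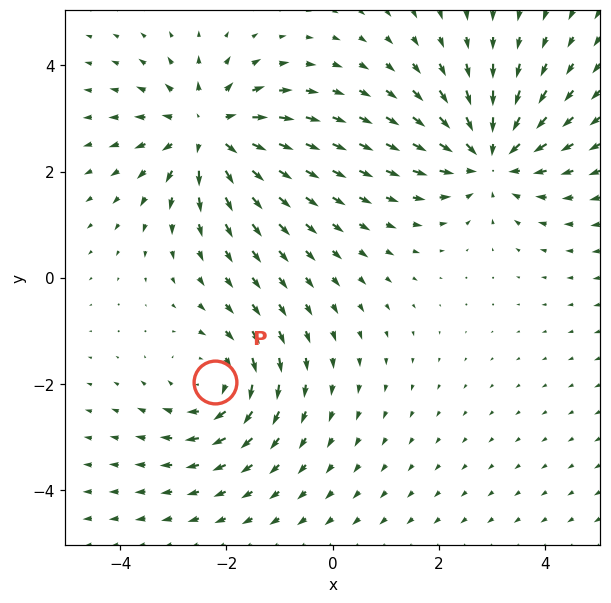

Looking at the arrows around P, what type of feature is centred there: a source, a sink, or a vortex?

At P (-2.2, -2.0) the arrows circulate clockwise. Divergence ≈0, curl about -3 — near-zero divergence with nonzero curl is a vortex.

vortex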